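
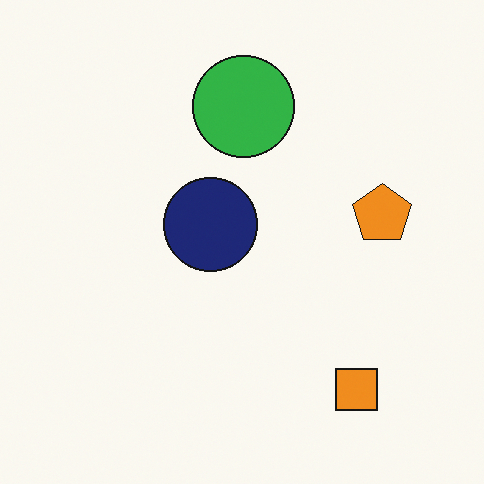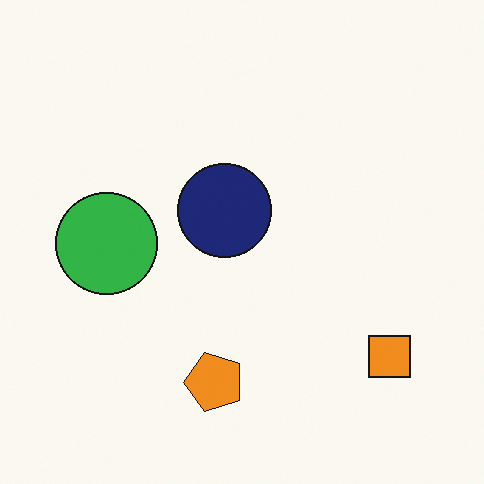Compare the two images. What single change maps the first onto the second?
The image was transposed (reflected across the top-left ↔ bottom-right diagonal).

Shapes have swapped their row and column positions — what was in the top-right is now in the bottom-left — a diagonal reflection.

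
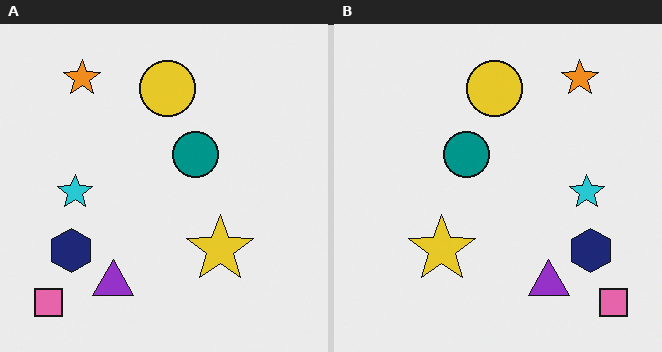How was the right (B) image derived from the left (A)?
Flipped horizontally (left ↔ right).

The pink square is in the bottom-left of the left (A) image and the bottom-right of the right (B) — shapes on opposite sides of the vertical midline have swapped in a mirror flip.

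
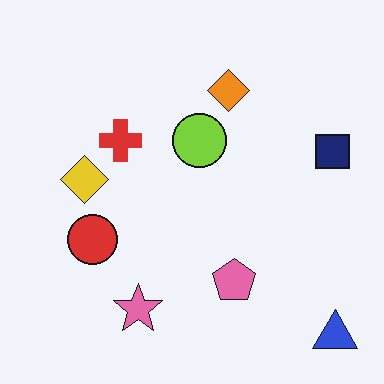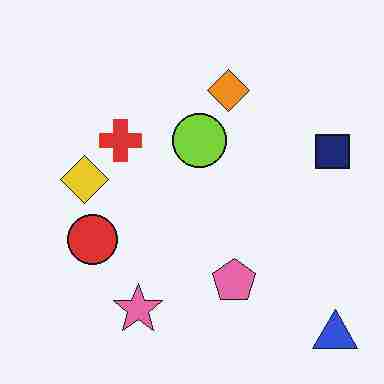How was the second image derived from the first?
This is the original image heavily JPEG-compressed with obvious blocking artifacts.

Blocky 8×8 compression artifacts appear around shape edges and the flat background shows ringing — characteristic JPEG degradation.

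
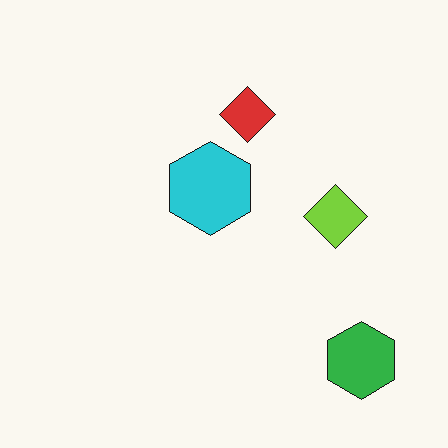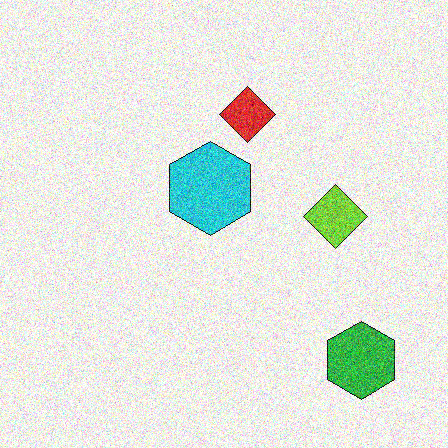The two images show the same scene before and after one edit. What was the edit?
This is the original image degraded with heavy additive noise.

Random speckle covers the whole image, including the flat background.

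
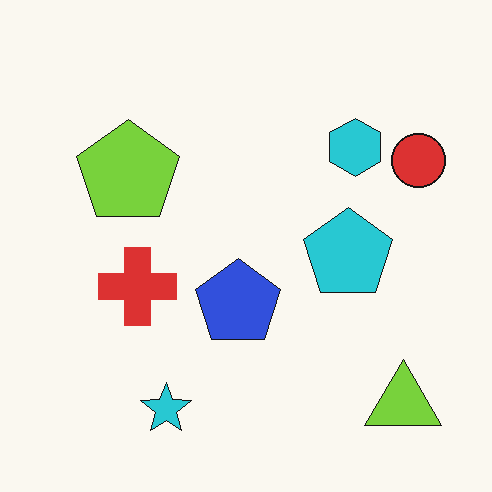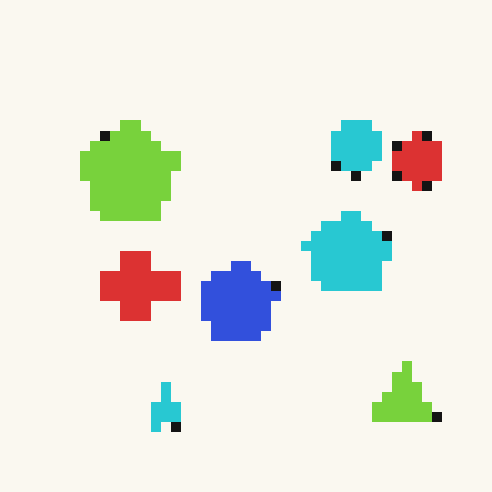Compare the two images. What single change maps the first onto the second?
The second image is the first heavily pixelated into large blocks.

Shapes are reduced to large square blocks; fine edges and outlines are lost — a downscale-then-upscale (mosaic) effect.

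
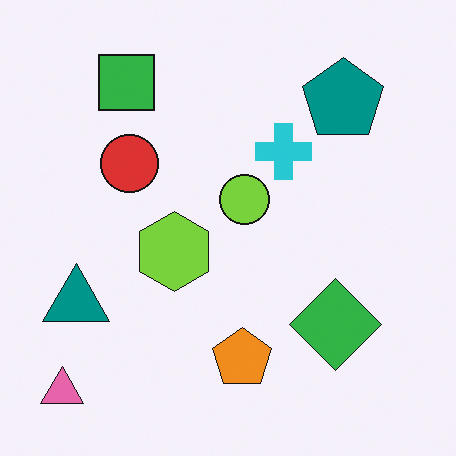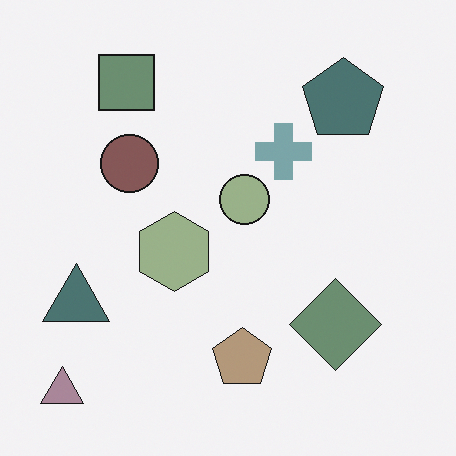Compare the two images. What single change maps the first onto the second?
Made much more muted (saturation change).

All colors are more muted and greyish — a global saturation change.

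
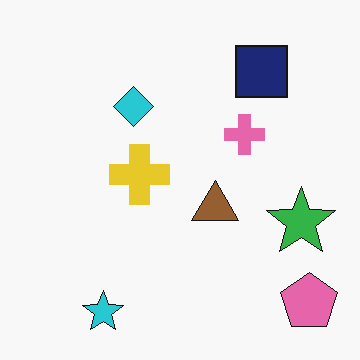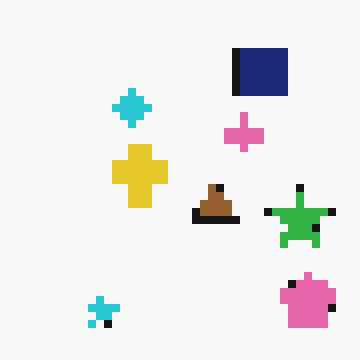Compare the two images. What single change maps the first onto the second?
The transformation is: pixelated into visible square blocks.

Shapes are reduced to large square blocks; fine edges and outlines are lost — a downscale-then-upscale (mosaic) effect.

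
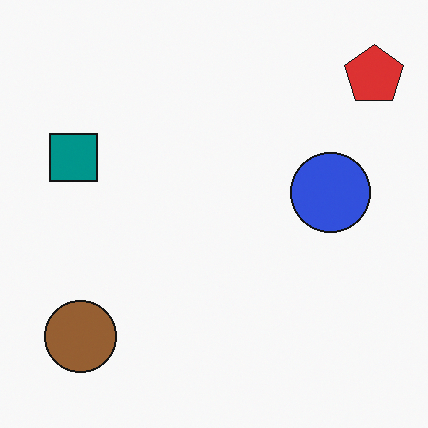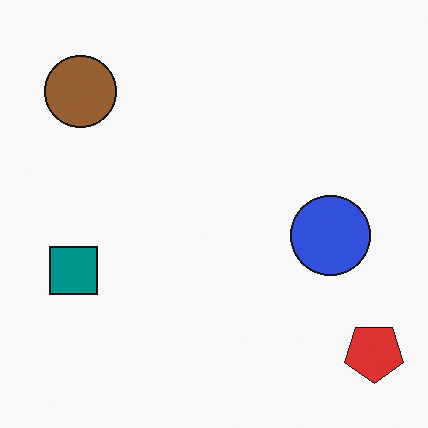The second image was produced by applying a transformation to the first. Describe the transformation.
It was flipped vertically (top ↔ bottom).

The red pentagon is in the top-right of the first image and the bottom-right of the second — shapes on opposite sides of the horizontal midline have swapped in a mirror flip.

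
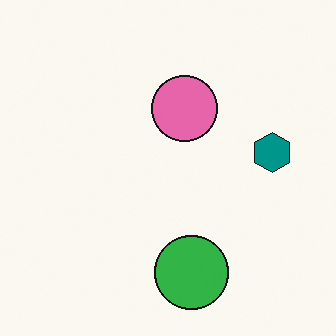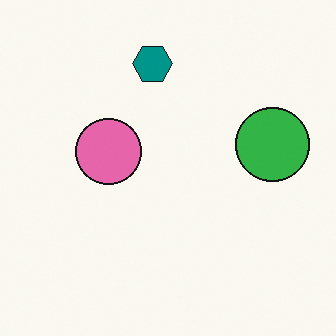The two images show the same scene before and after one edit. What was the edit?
It was rotated 90° counter-clockwise.

The green circle sits in the bottom of the first image and the right of the second — consistent with a whole-image 90° counter-clockwise rotation.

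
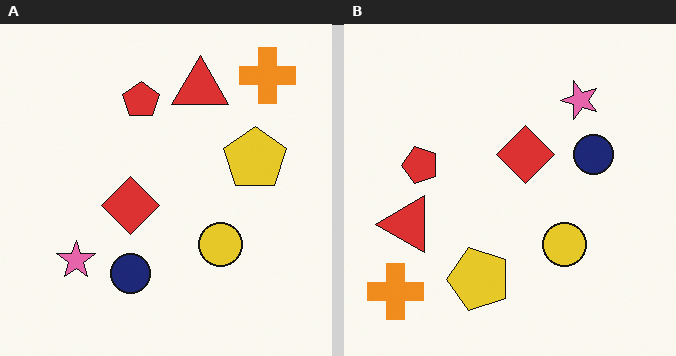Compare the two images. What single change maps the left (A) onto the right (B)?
It was transposed (reflected across the top-left ↔ bottom-right diagonal).

Shapes have swapped their row and column positions — what was in the top-right is now in the bottom-left — a diagonal reflection.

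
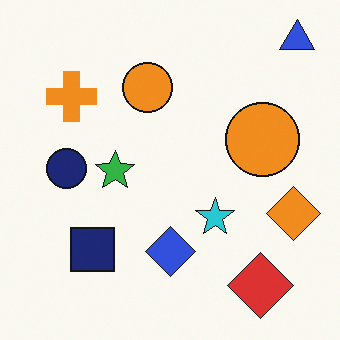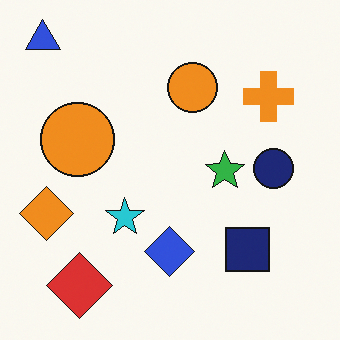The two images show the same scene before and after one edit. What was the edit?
The second image is the first flipped horizontally (left ↔ right).

The blue triangle is in the top-right of the first image and the top-left of the second — shapes on opposite sides of the vertical midline have swapped in a mirror flip.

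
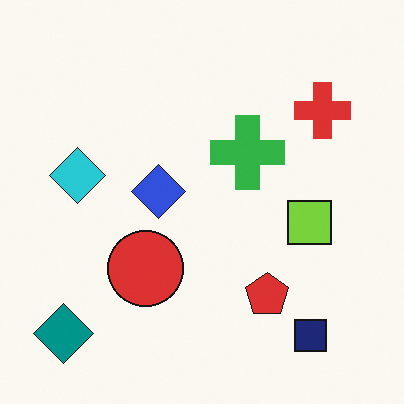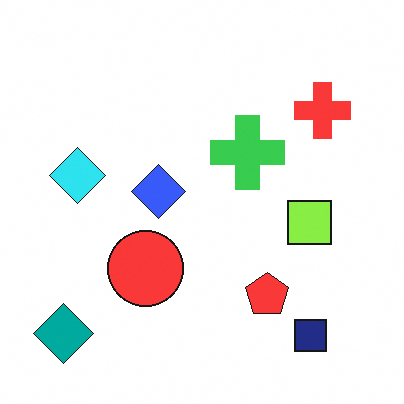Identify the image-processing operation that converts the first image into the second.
It was slightly brightened.

Every pixel — background and shapes alike — is uniformly brightened.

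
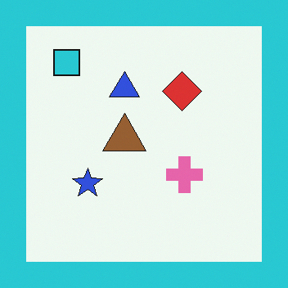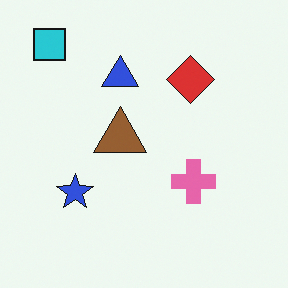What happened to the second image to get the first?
The first image is the second framed with a cyan border.

A solid cyan frame runs around the edge of the first image, with the content slightly shrunk inside it.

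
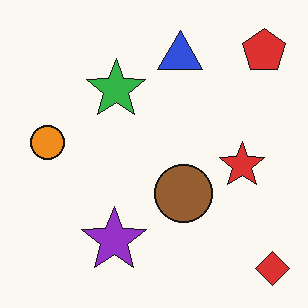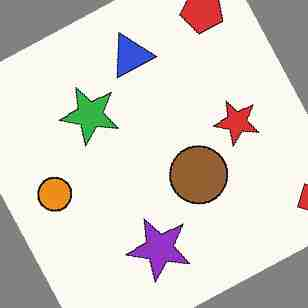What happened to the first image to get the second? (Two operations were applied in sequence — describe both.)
Rotated counter-clockwise by a clearly visible amount, then heavily JPEG-compressed with obvious blocking artifacts.

Every shape is tilted by the same angle and the image corners show triangular fill wedges — a whole-image rotation by a non-right angle. Blocky 8×8 compression artifacts appear around shape edges and the flat background shows ringing — characteristic JPEG degradation.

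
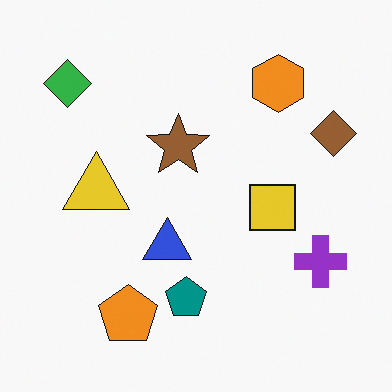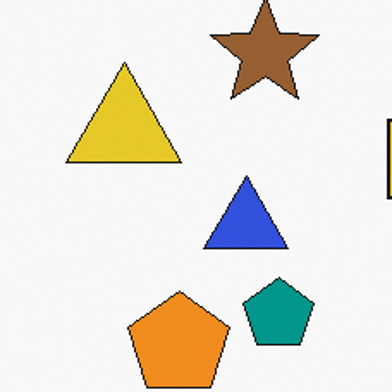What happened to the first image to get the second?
It was cropped tightly and scaled back up.

The visible shapes are larger and the field of view is narrower; shapes near the original edges may be partly or wholly outside the frame — a crop-and-rescale.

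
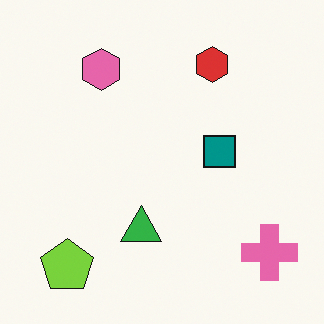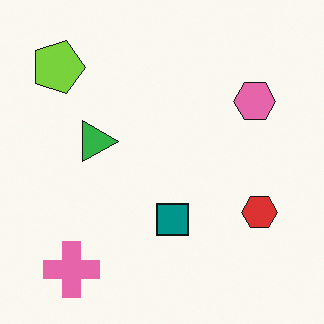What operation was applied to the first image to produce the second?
The transformation is: rotated 90° clockwise.

The lime pentagon sits in the bottom-left of the first image and the top-left of the second — consistent with a whole-image 90° clockwise rotation.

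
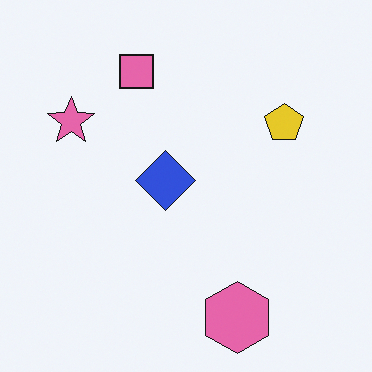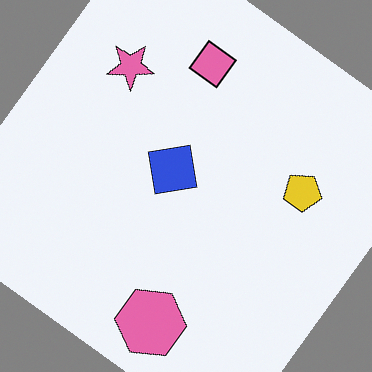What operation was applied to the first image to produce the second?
It was rotated clockwise by a large amount — several tens of degrees.

Every shape is tilted by the same angle and the image corners show triangular fill wedges — a whole-image rotation by a non-right angle.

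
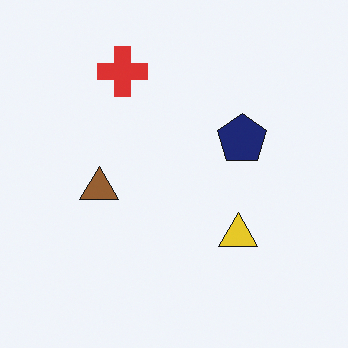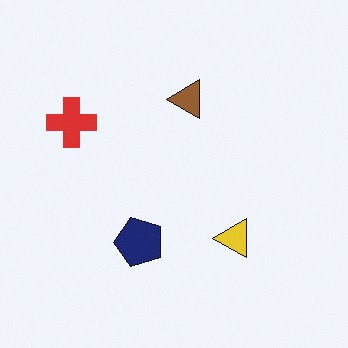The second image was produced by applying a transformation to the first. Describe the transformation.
The second image is the first transposed (reflected across the top-left ↔ bottom-right diagonal).

Shapes have swapped their row and column positions — what was in the top-right is now in the bottom-left — a diagonal reflection.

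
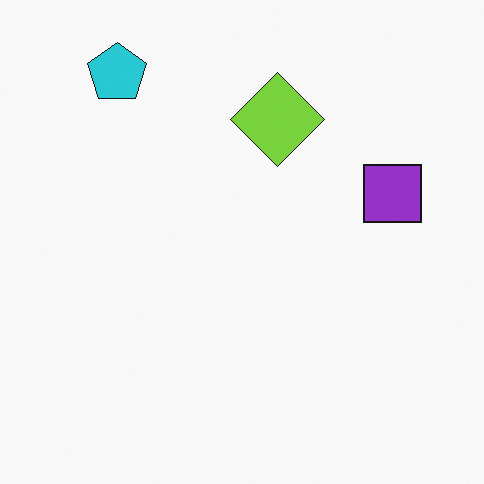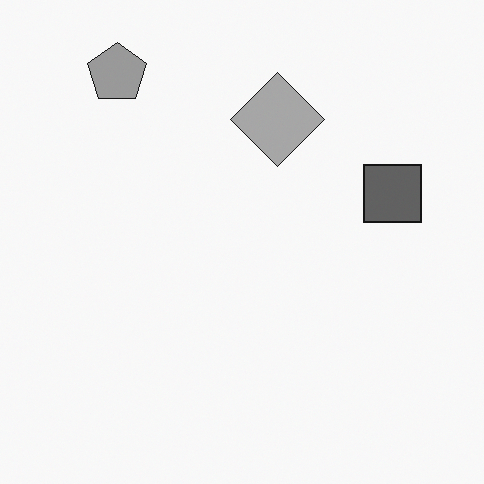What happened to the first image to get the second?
The image was converted to grayscale.

All color is removed — every shape is now a shade of grey.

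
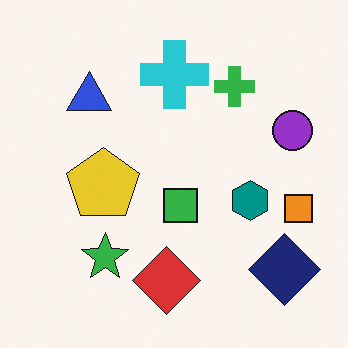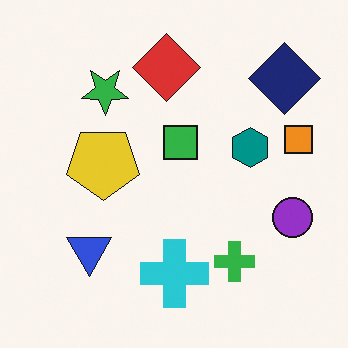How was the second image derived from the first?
The image was flipped vertically (top ↔ bottom).

The red diamond is in the bottom of the first image and the top of the second — shapes on opposite sides of the horizontal midline have swapped in a mirror flip.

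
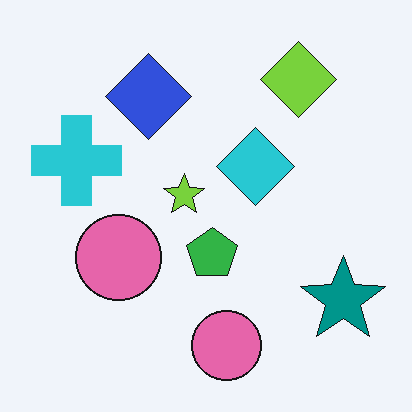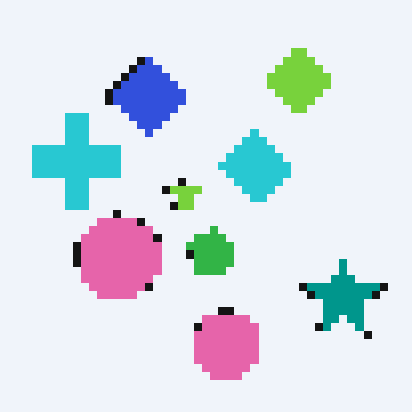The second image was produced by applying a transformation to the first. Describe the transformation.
This is the original image pixelated into visible square blocks.

Shapes are reduced to large square blocks; fine edges and outlines are lost — a downscale-then-upscale (mosaic) effect.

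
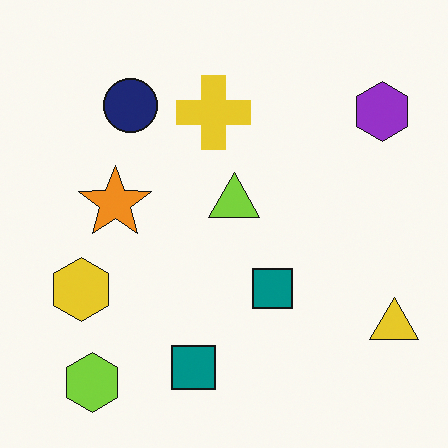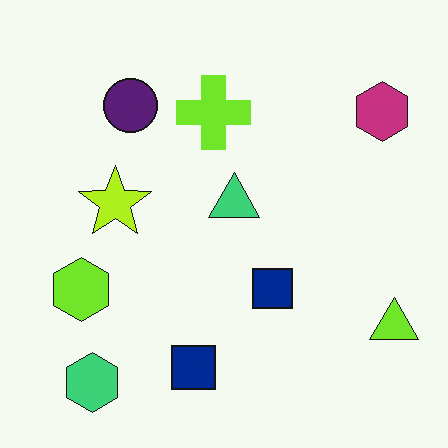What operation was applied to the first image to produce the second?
The transformation is: hue-shifted slightly.

Every shape's color has rotated by the same amount around the hue wheel — a uniform hue shift.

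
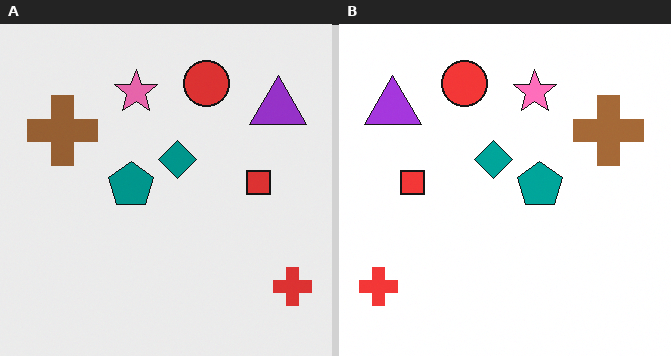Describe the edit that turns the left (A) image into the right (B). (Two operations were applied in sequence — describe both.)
The transformation is: slightly brightened, then flipped horizontally (left ↔ right).

Every pixel — background and shapes alike — is uniformly brightened. The red cross is in the bottom-right of the left (A) image and the bottom-left of the right (B) — shapes on opposite sides of the vertical midline have swapped in a mirror flip.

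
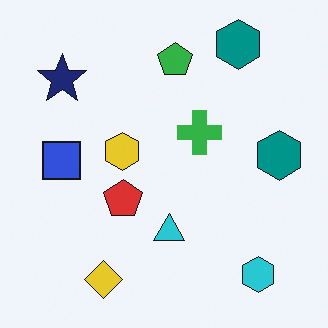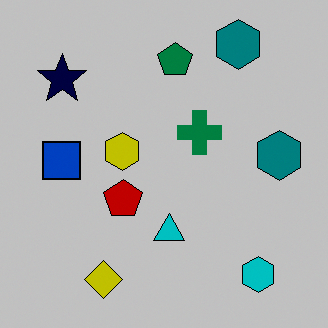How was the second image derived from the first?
The image was aggressively posterized.

Each flat color has snapped to a coarser quantized level — most visibly, the near-white background has dropped to a flat grey.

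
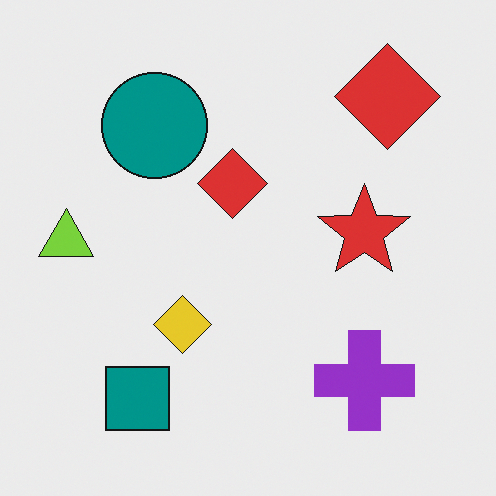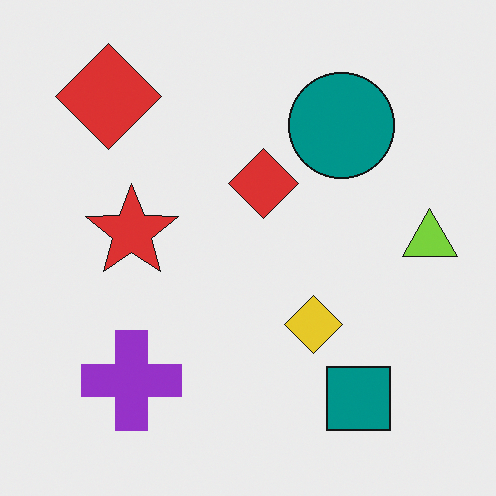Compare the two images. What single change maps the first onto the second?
The transformation is: flipped horizontally (left ↔ right).

The lime triangle is in the left of the first image and the right of the second — shapes on opposite sides of the vertical midline have swapped in a mirror flip.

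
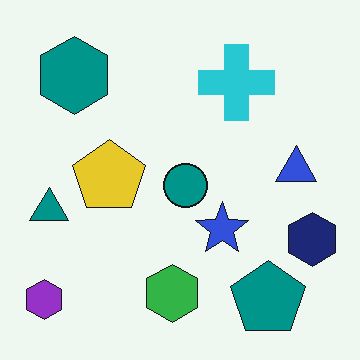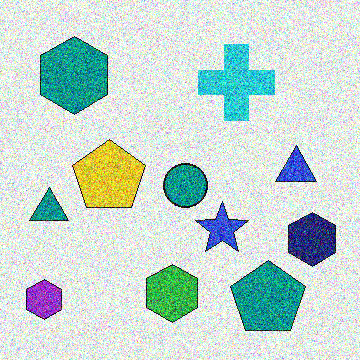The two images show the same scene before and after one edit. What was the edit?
It was degraded with heavy additive noise.

Random speckle covers the whole image, including the flat background.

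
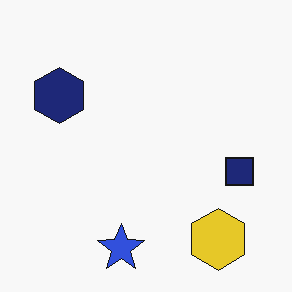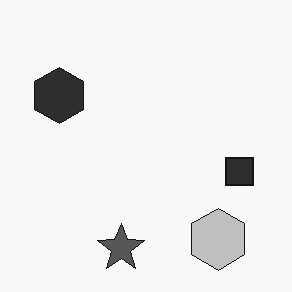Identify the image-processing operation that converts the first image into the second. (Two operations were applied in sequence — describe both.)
It was converted to grayscale, then JPEG-compressed with visible artifacts.

All color is removed — every shape is now a shade of grey. Blocky 8×8 compression artifacts appear around shape edges and the flat background shows ringing — characteristic JPEG degradation.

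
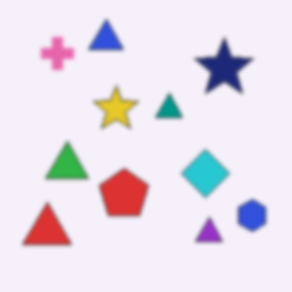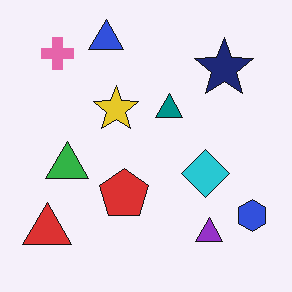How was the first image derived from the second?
The first image is the second slightly softened.

Shape edges and outlines are uniformly softened across the whole image.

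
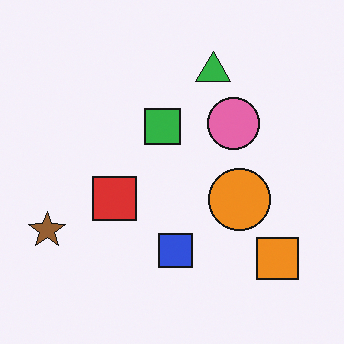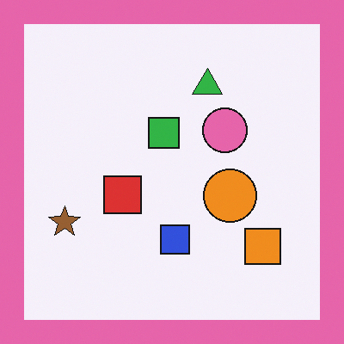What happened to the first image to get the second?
The image was framed with a pink border.

A solid pink frame runs around the edge of the second image, with the content slightly shrunk inside it.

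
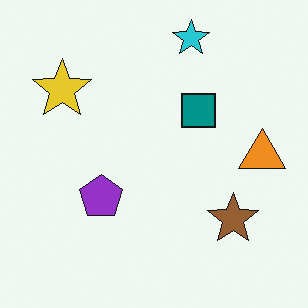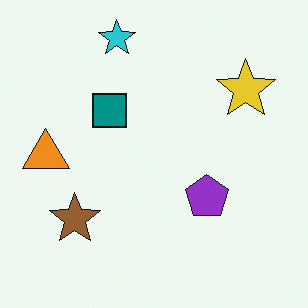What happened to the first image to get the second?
It was flipped horizontally (left ↔ right).

The orange triangle is in the right of the first image and the left of the second — shapes on opposite sides of the vertical midline have swapped in a mirror flip.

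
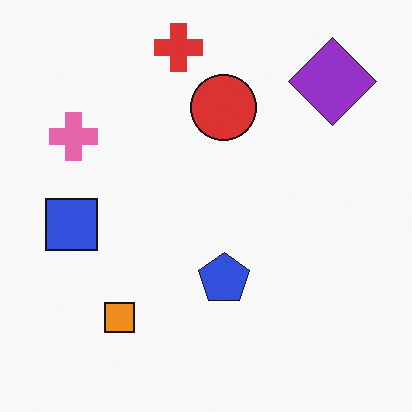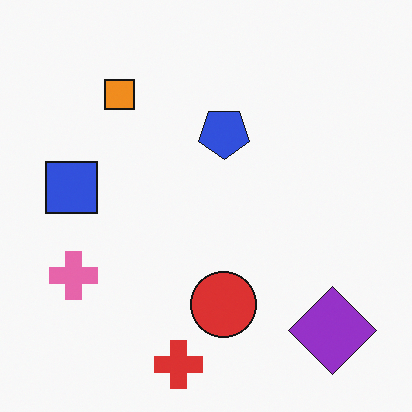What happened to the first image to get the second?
Flipped vertically (top ↔ bottom).

The red cross is in the top of the first image and the bottom of the second — shapes on opposite sides of the horizontal midline have swapped in a mirror flip.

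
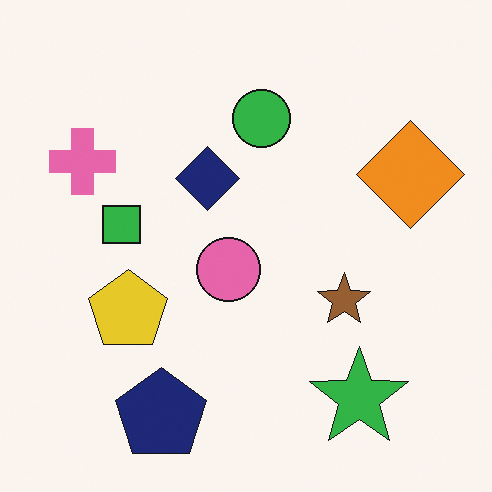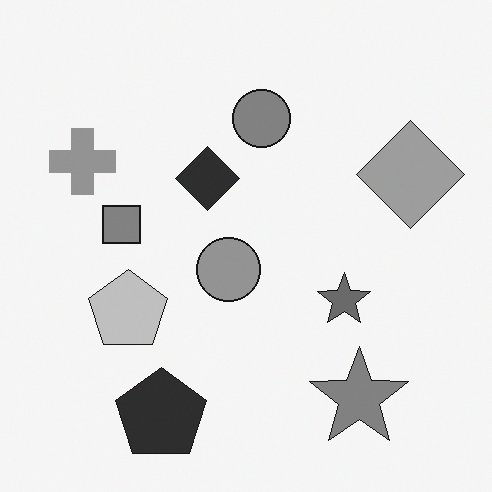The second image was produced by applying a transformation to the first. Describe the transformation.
The image was converted to grayscale.

All color is removed — every shape is now a shade of grey.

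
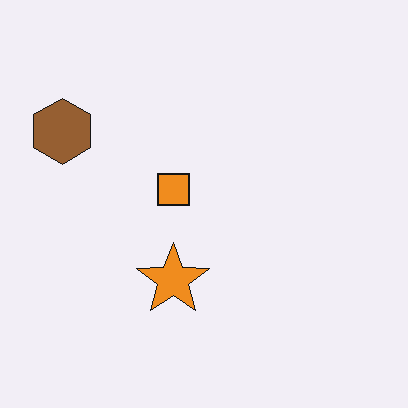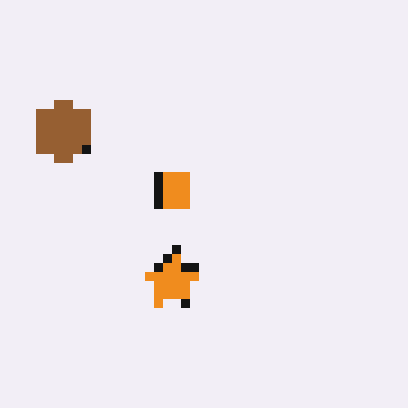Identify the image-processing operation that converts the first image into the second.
It was coarsely pixelated.

Shapes are reduced to large square blocks; fine edges and outlines are lost — a downscale-then-upscale (mosaic) effect.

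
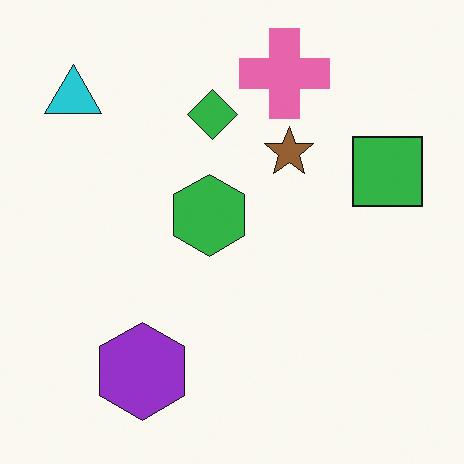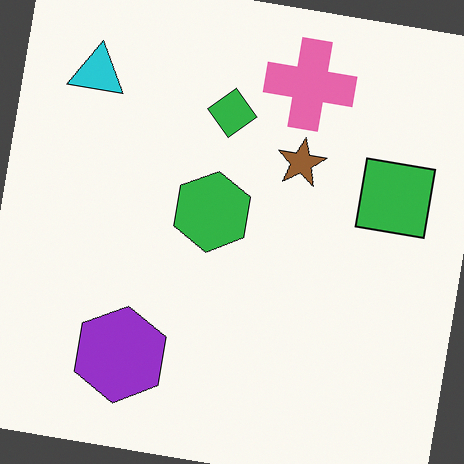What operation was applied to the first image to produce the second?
The second image is the first rotated clockwise by a slight angle.

Every shape is tilted by the same angle and the image corners show triangular fill wedges — a whole-image rotation by a non-right angle.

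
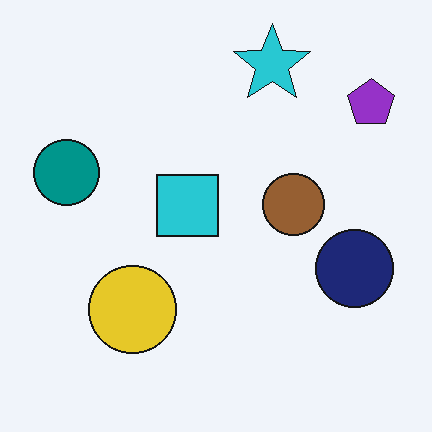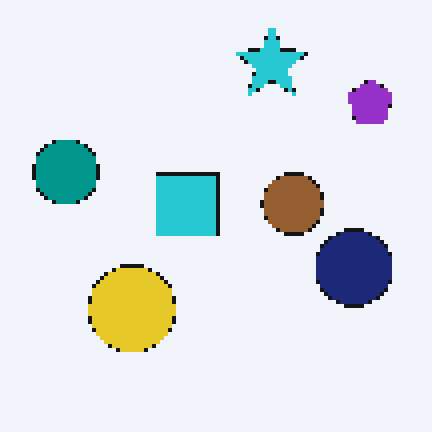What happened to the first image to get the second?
The second image is the first lightly pixelated (a mild mosaic effect).

Shapes are reduced to large square blocks; fine edges and outlines are lost — a downscale-then-upscale (mosaic) effect.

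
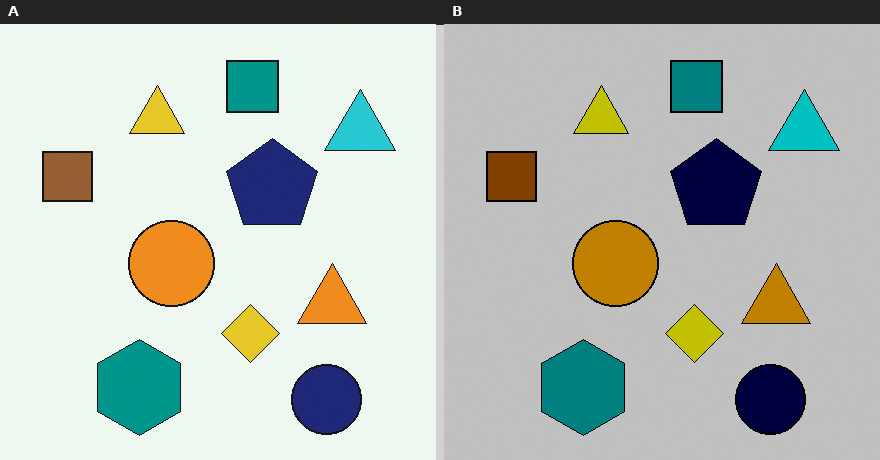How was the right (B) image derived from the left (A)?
The right (B) image is the left (A) heavily posterized to just a handful of flat colors.

Each flat color has snapped to a coarser quantized level — most visibly, the near-white background has dropped to a flat grey.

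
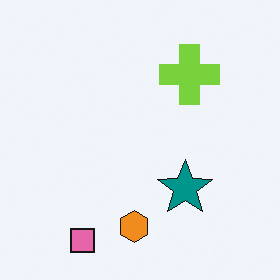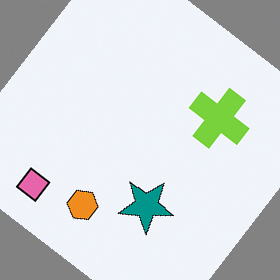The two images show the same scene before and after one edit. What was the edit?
The image was rotated clockwise by a large amount — several tens of degrees.

Every shape is tilted by the same angle and the image corners show triangular fill wedges — a whole-image rotation by a non-right angle.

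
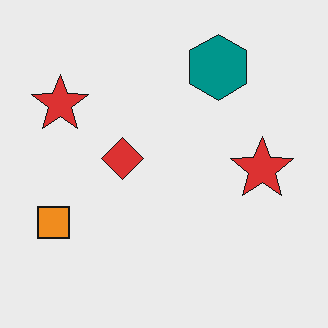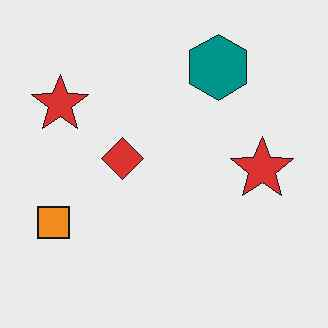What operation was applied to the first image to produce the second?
The image was given moderate JPEG compression.

Blocky 8×8 compression artifacts appear around shape edges and the flat background shows ringing — characteristic JPEG degradation.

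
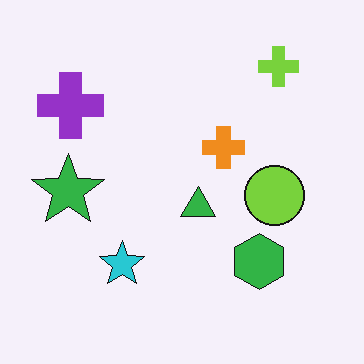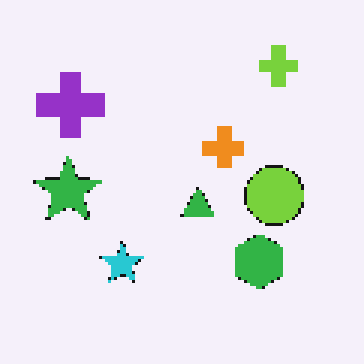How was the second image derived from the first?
This is the original image lightly pixelated (a mild mosaic effect).

Shapes are reduced to large square blocks; fine edges and outlines are lost — a downscale-then-upscale (mosaic) effect.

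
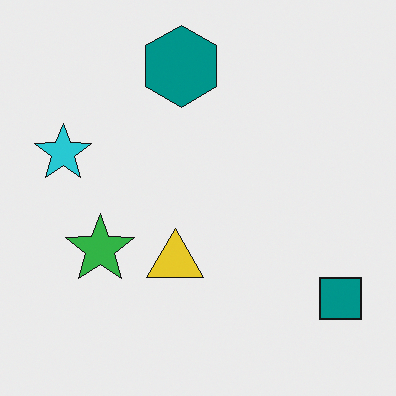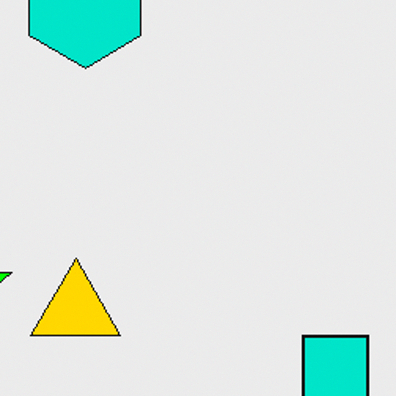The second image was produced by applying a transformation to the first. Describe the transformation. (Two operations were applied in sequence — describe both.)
The second image is the first made much more vivid (saturation change), then cropped to a modestly smaller region and rescaled.

All colors are more vivid — a global saturation change. The visible shapes are larger and the field of view is narrower; shapes near the original edges may be partly or wholly outside the frame — a crop-and-rescale.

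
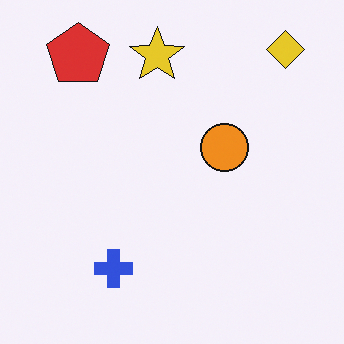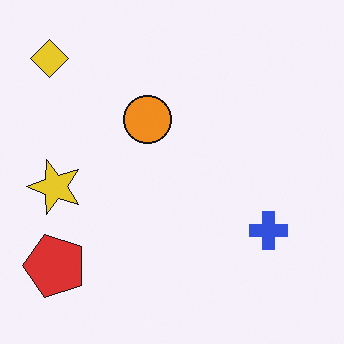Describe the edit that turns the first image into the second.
Rotated 90° counter-clockwise.

The yellow diamond sits in the top-right of the first image and the top-left of the second — consistent with a whole-image 90° counter-clockwise rotation.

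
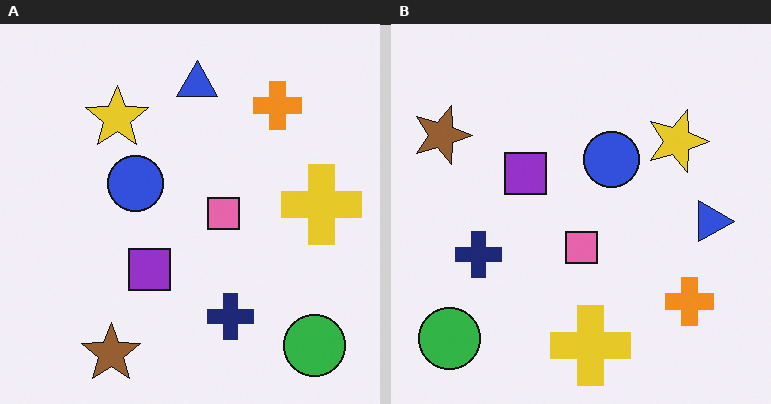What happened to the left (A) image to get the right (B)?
It was rotated 90° clockwise.

The green circle sits in the bottom-right of the left (A) image and the bottom-left of the right (B) — consistent with a whole-image 90° clockwise rotation.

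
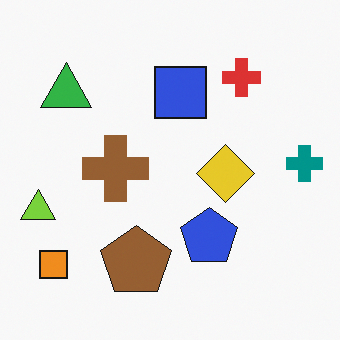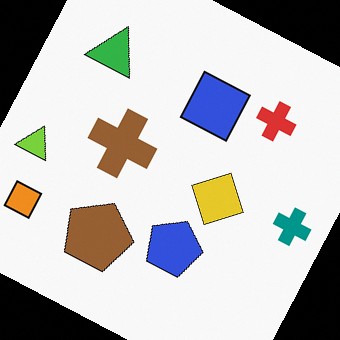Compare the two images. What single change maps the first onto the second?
It was rotated clockwise by a clearly visible amount.

Every shape is tilted by the same angle and the image corners show triangular fill wedges — a whole-image rotation by a non-right angle.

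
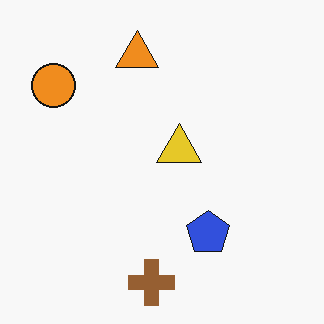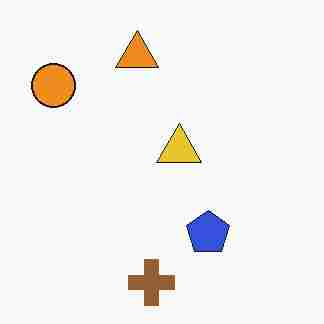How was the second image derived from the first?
This is the original image heavily JPEG-compressed with obvious blocking artifacts.

Blocky 8×8 compression artifacts appear around shape edges and the flat background shows ringing — characteristic JPEG degradation.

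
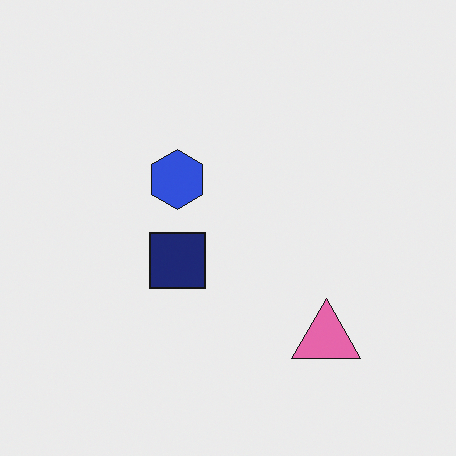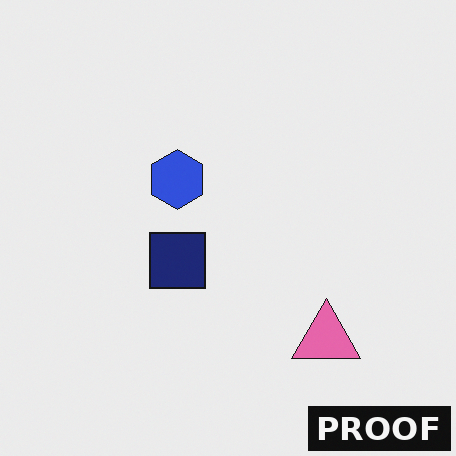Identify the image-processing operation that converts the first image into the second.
The image was watermarked with the text "PROOF" in the lower-right corner.

A dark label reading "PROOF" appears in the lower-right corner.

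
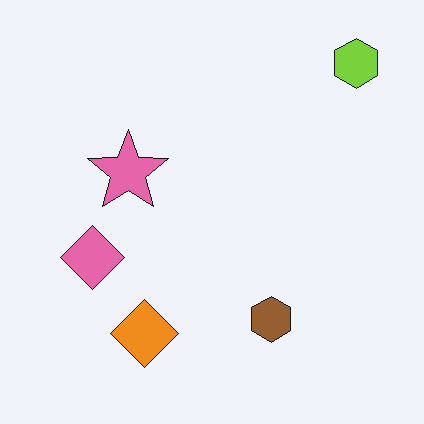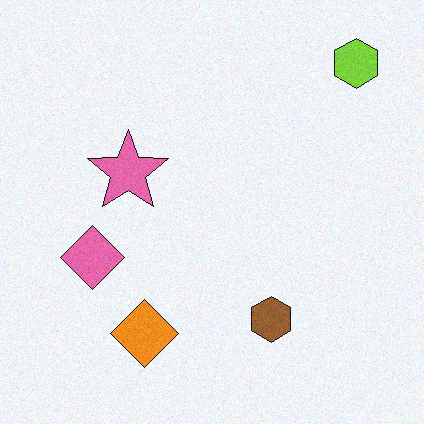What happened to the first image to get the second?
Degraded with a light layer of grain.

Random speckle covers the whole image, including the flat background.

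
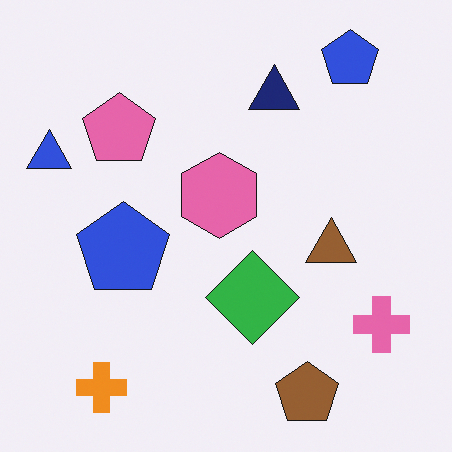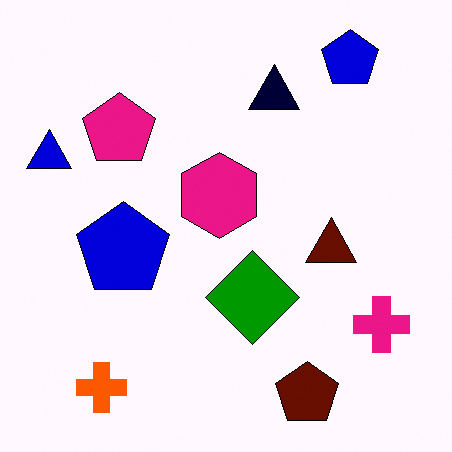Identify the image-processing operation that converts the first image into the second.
Given much higher contrast.

Tones are pushed away from mid-grey across the whole image — a global contrast change.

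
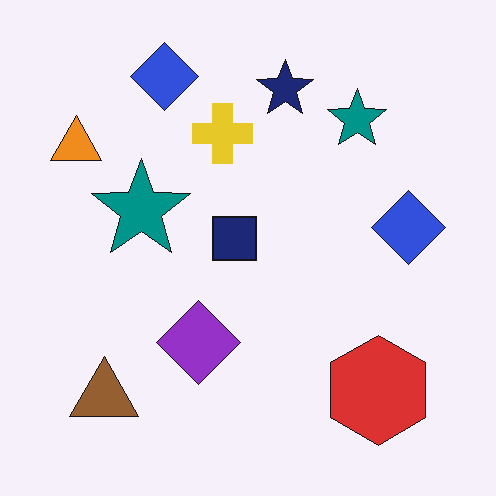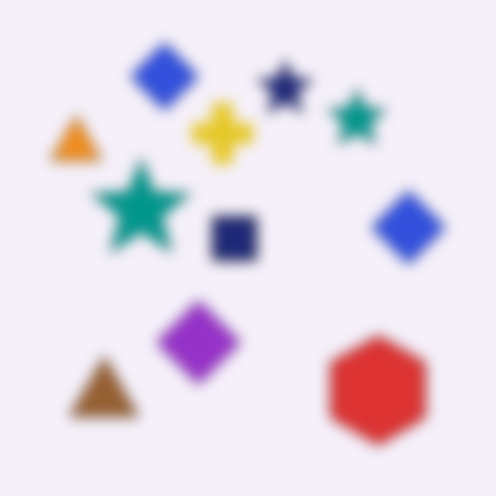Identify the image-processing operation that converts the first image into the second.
It was heavily blurred.

Shape edges and outlines are uniformly softened across the whole image.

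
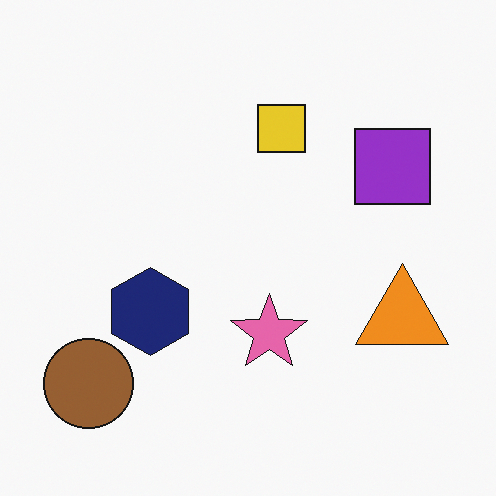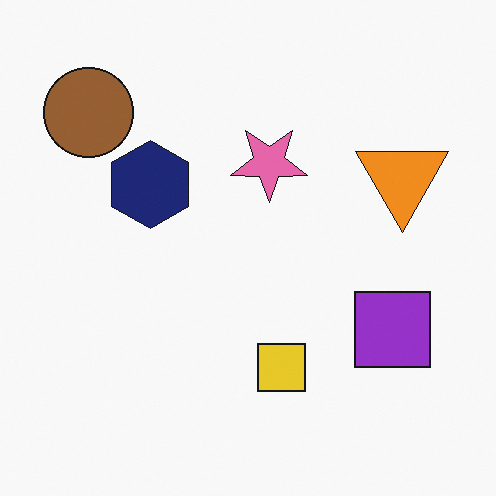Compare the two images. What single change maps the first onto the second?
The second image is the first flipped vertically (top ↔ bottom).

The brown circle is in the bottom-left of the first image and the top-left of the second — shapes on opposite sides of the horizontal midline have swapped in a mirror flip.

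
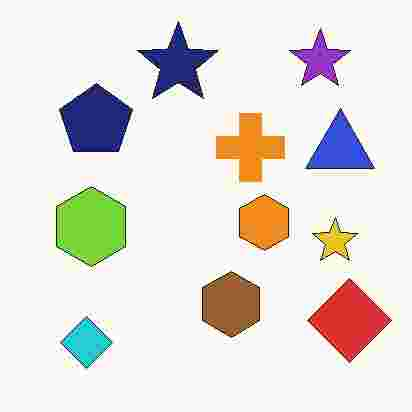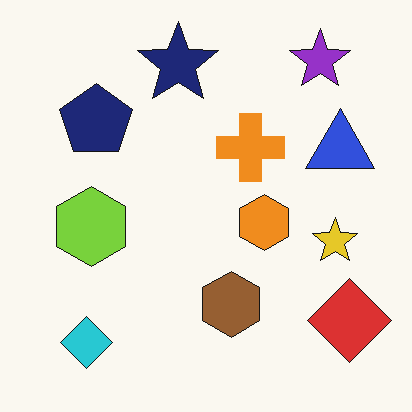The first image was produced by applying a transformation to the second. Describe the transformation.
The image was degraded with heavy JPEG compression.

Blocky 8×8 compression artifacts appear around shape edges and the flat background shows ringing — characteristic JPEG degradation.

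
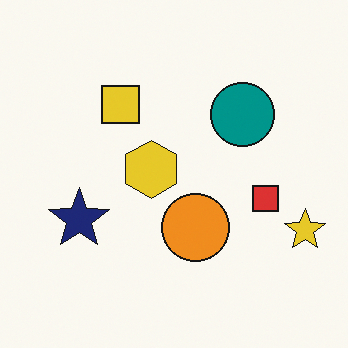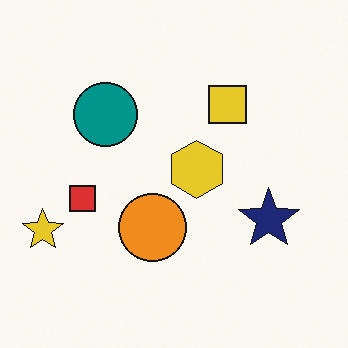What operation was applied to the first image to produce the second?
The second image is the first flipped horizontally (left ↔ right).

The yellow star is in the right of the first image and the left of the second — shapes on opposite sides of the vertical midline have swapped in a mirror flip.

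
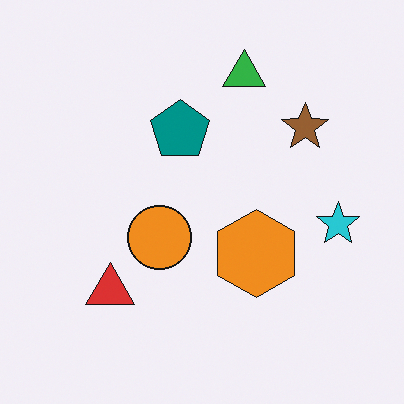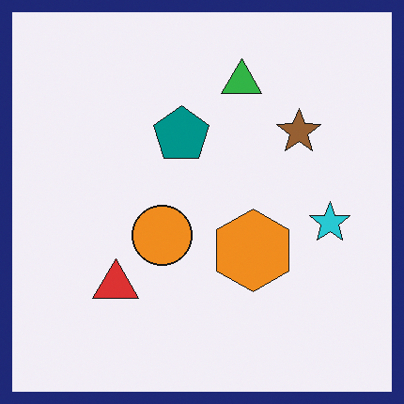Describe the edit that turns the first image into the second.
The second image is the first framed with a navy border.

A solid navy frame runs around the edge of the second image, with the content slightly shrunk inside it.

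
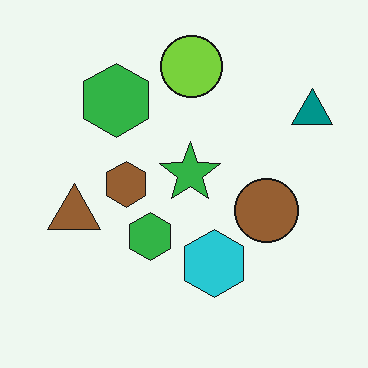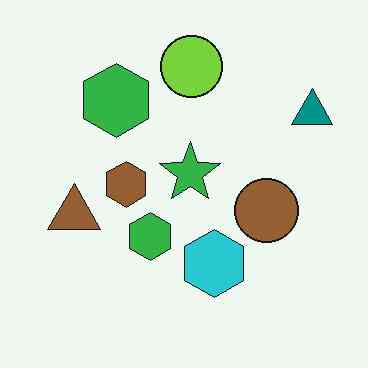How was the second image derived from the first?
It was given moderate JPEG compression.

Blocky 8×8 compression artifacts appear around shape edges and the flat background shows ringing — characteristic JPEG degradation.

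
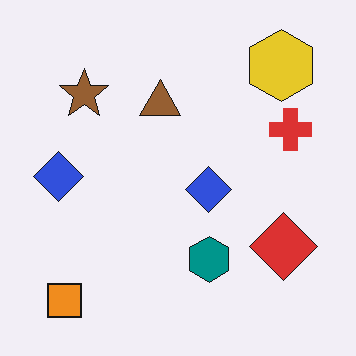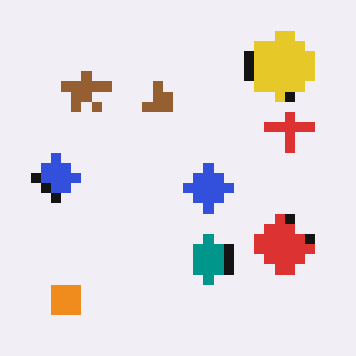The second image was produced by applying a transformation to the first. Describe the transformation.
The image was coarsely pixelated.

Shapes are reduced to large square blocks; fine edges and outlines are lost — a downscale-then-upscale (mosaic) effect.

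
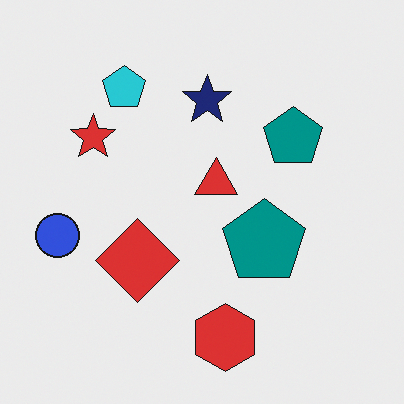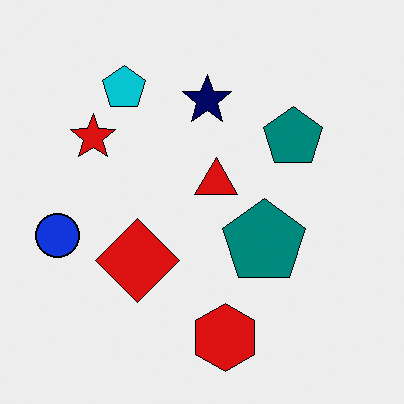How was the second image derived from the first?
The image was given slightly increased contrast.

Tones are pushed away from mid-grey across the whole image — a global contrast change.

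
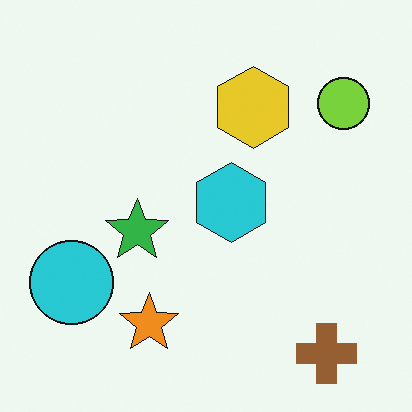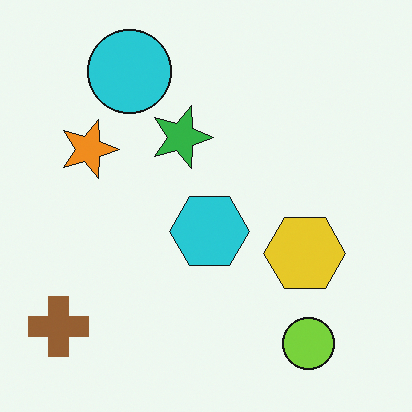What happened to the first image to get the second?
The transformation is: rotated 90° clockwise.

The brown cross sits in the bottom-right of the first image and the bottom-left of the second — consistent with a whole-image 90° clockwise rotation.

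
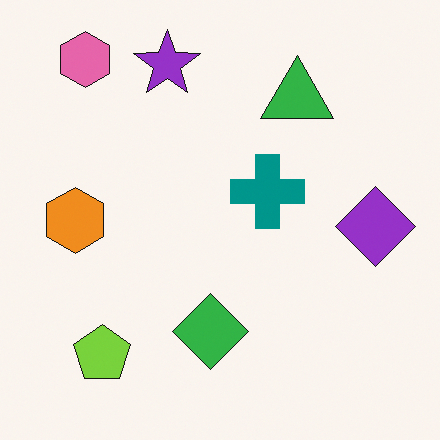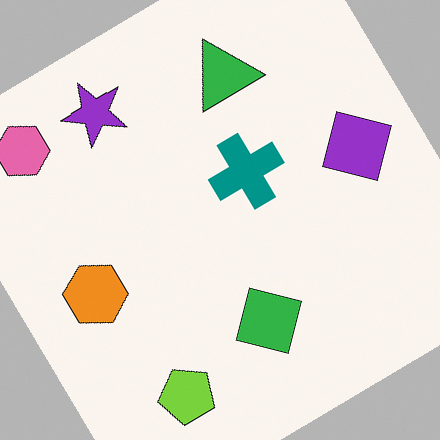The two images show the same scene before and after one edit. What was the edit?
This is the original image rotated counter-clockwise by a large amount — several tens of degrees.

Every shape is tilted by the same angle and the image corners show triangular fill wedges — a whole-image rotation by a non-right angle.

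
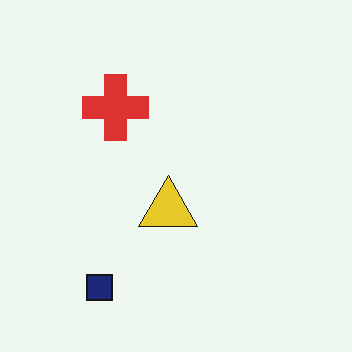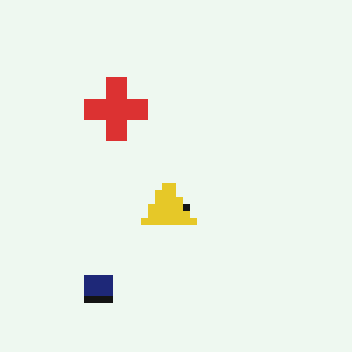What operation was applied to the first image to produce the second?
The second image is the first moderately pixelated.

Shapes are reduced to large square blocks; fine edges and outlines are lost — a downscale-then-upscale (mosaic) effect.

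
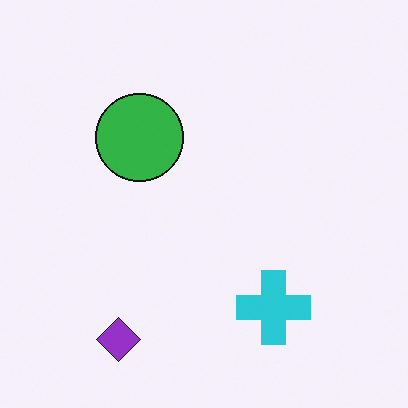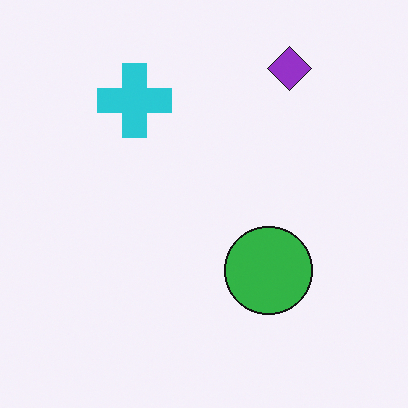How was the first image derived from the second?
The first image is the second rotated 180°.

The purple diamond sits in the top-right of the second image and the bottom-left of the first — consistent with a whole-image 180° rotation.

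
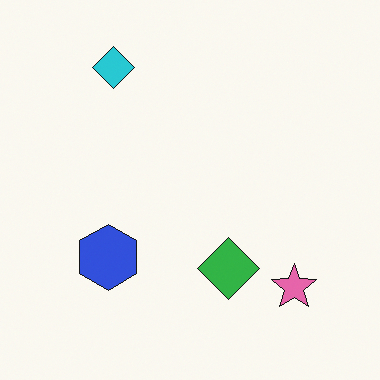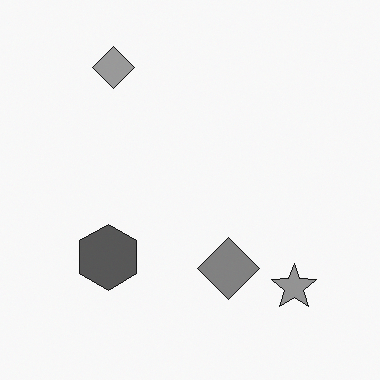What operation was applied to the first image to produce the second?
This is the original image converted to grayscale.

All color is removed — every shape is now a shade of grey.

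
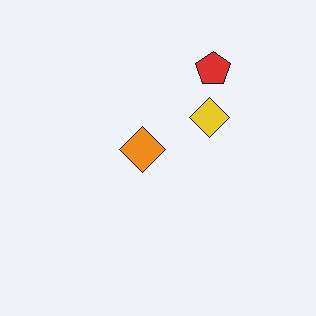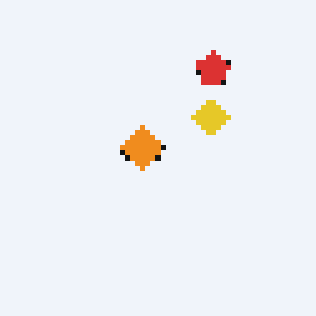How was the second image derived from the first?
Lightly pixelated (a mild mosaic effect).

Shapes are reduced to large square blocks; fine edges and outlines are lost — a downscale-then-upscale (mosaic) effect.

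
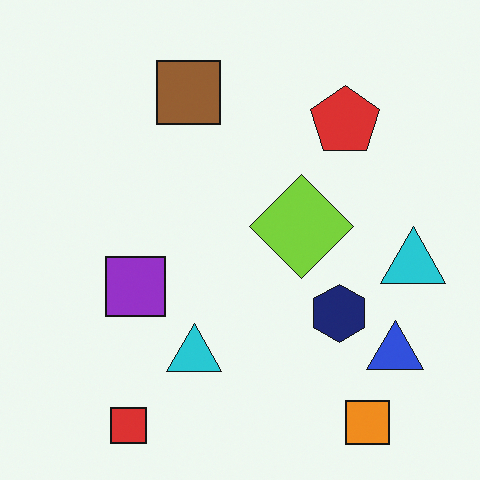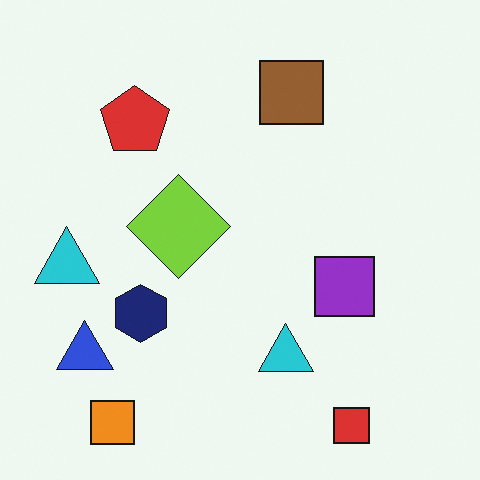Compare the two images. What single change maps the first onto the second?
It was flipped horizontally (left ↔ right).

The blue triangle is in the bottom-right of the first image and the bottom-left of the second — shapes on opposite sides of the vertical midline have swapped in a mirror flip.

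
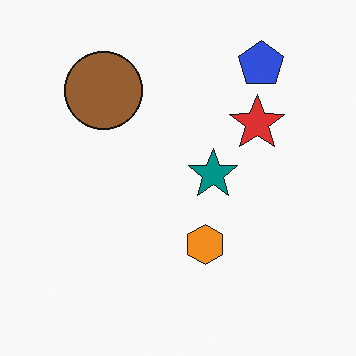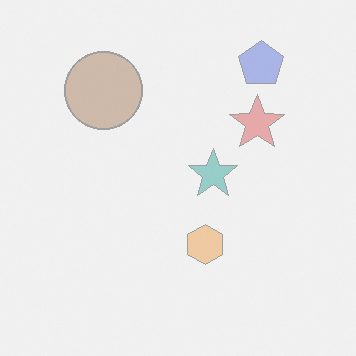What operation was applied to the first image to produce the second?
It was given much lower contrast.

Tones are pushed toward mid-grey across the whole image — a global contrast change.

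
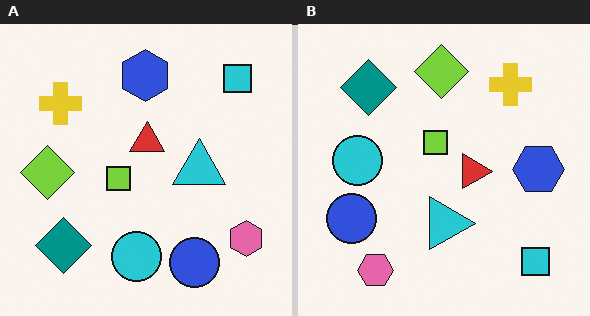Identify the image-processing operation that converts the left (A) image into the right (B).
It was rotated 90° clockwise.

The cyan square sits in the top-right of the left (A) image and the bottom-right of the right (B) — consistent with a whole-image 90° clockwise rotation.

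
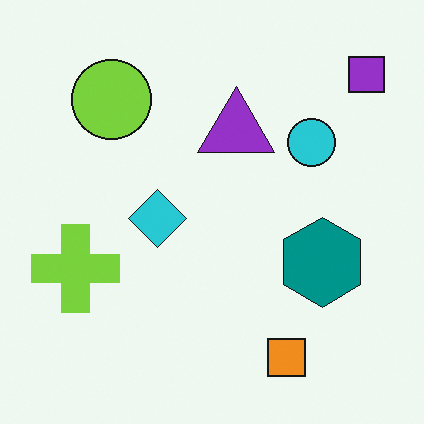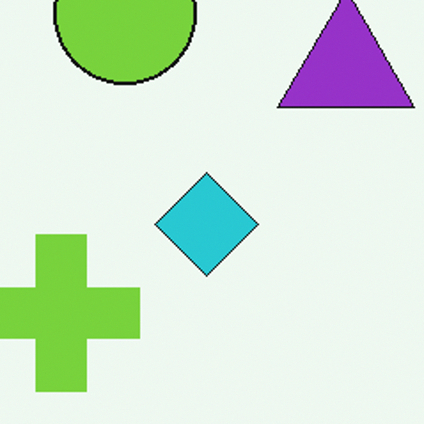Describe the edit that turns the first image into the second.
The image was cropped to a noticeably smaller region and rescaled.

The visible shapes are larger and the field of view is narrower; shapes near the original edges may be partly or wholly outside the frame — a crop-and-rescale.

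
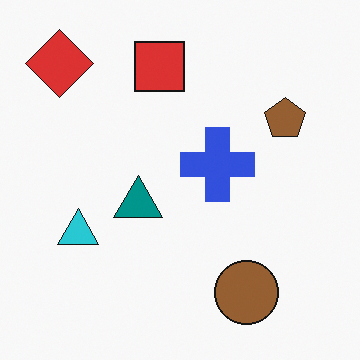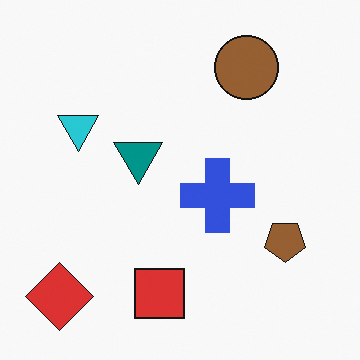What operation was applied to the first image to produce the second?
It was flipped vertically (top ↔ bottom).

The red diamond is in the top-left of the first image and the bottom-left of the second — shapes on opposite sides of the horizontal midline have swapped in a mirror flip.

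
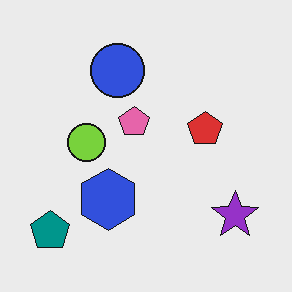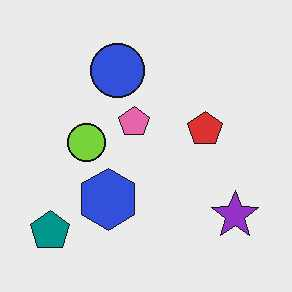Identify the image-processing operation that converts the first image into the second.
The image was JPEG-compressed with visible artifacts.

Blocky 8×8 compression artifacts appear around shape edges and the flat background shows ringing — characteristic JPEG degradation.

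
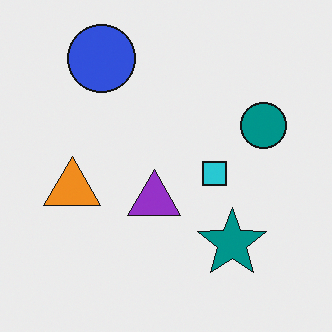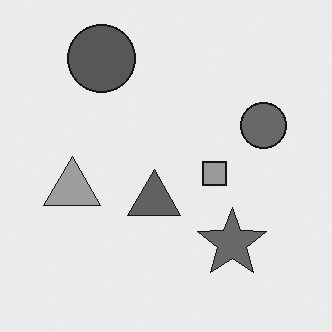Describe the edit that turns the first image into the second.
The image was converted to grayscale.

All color is removed — every shape is now a shade of grey.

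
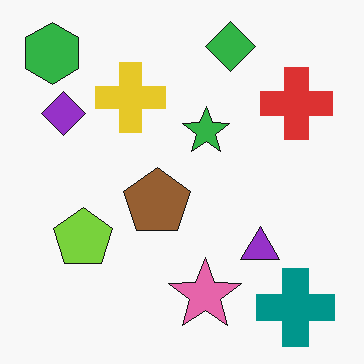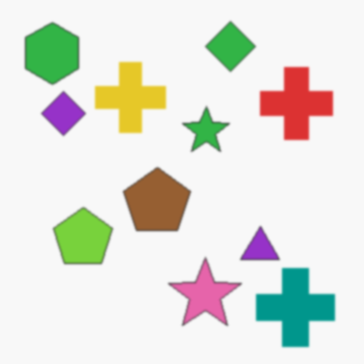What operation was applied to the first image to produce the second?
The transformation is: given a subtle gaussian blur.

Shape edges and outlines are uniformly softened across the whole image.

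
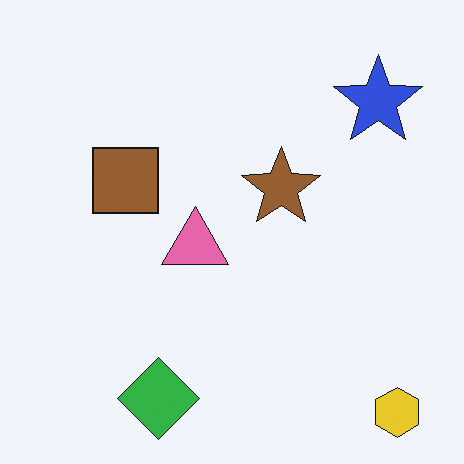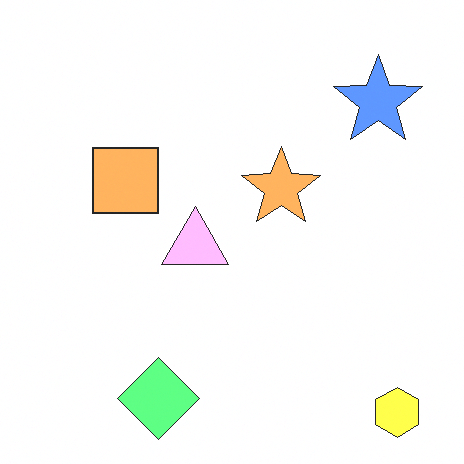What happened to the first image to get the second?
Substantially brightened.

Every pixel — background and shapes alike — is uniformly brightened.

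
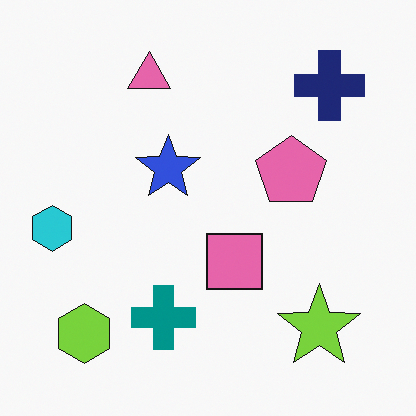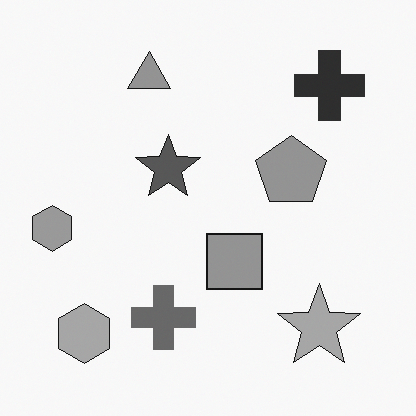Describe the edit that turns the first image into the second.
Converted to grayscale.

All color is removed — every shape is now a shade of grey.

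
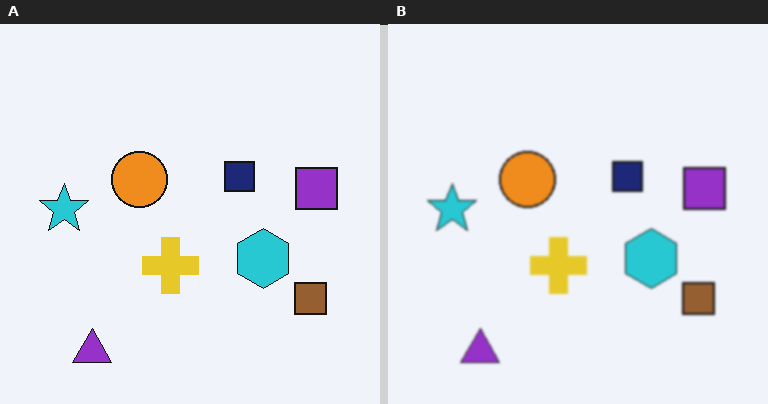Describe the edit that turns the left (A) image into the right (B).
The image was lightly blurred.

Shape edges and outlines are uniformly softened across the whole image.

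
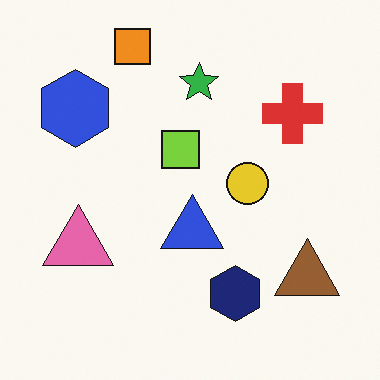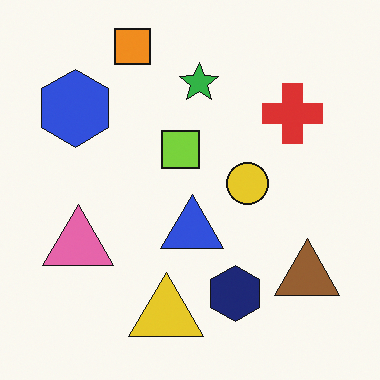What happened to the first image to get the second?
Overlaid with an additional yellow triangle.

A yellow triangle appears in the second image that is absent from the first.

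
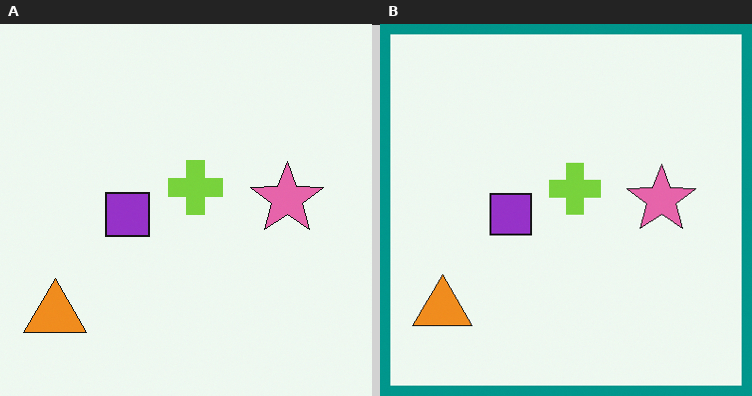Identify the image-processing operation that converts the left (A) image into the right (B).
The right (B) image is the left (A) framed with a teal border.

A solid teal frame runs around the edge of the right (B) image, with the content slightly shrunk inside it.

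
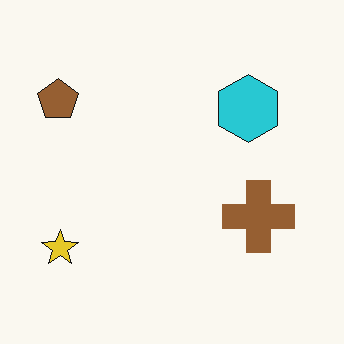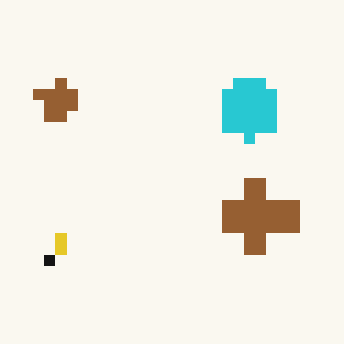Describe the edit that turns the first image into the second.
The image was coarsely pixelated.

Shapes are reduced to large square blocks; fine edges and outlines are lost — a downscale-then-upscale (mosaic) effect.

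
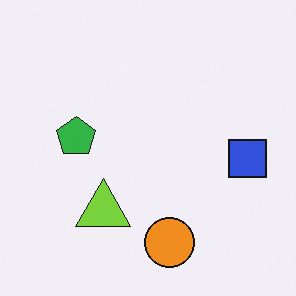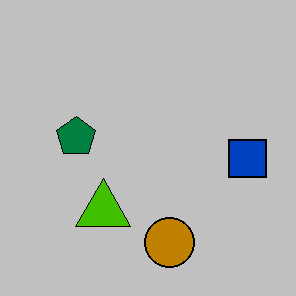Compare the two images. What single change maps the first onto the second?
It was aggressively posterized.

Each flat color has snapped to a coarser quantized level — most visibly, the near-white background has dropped to a flat grey.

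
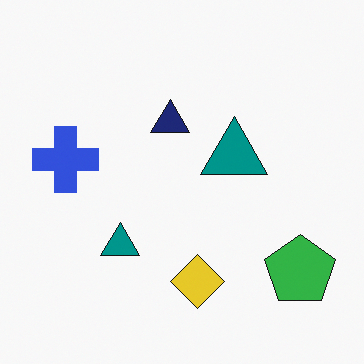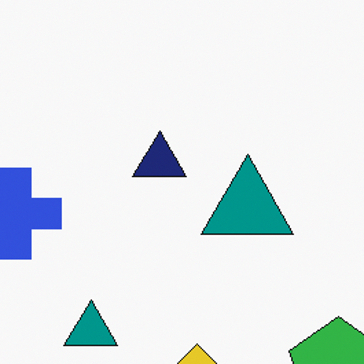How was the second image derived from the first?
This is the original image cropped to a modestly smaller region and rescaled.

The visible shapes are larger and the field of view is narrower; shapes near the original edges may be partly or wholly outside the frame — a crop-and-rescale.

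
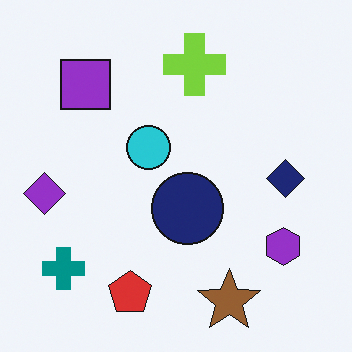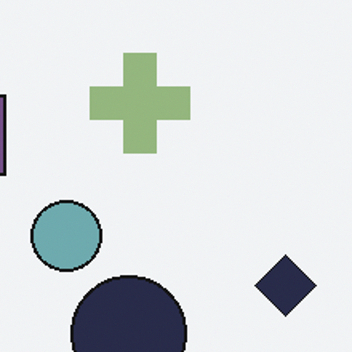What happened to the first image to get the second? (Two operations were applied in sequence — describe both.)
This is the original image heavily desaturated, then cropped slightly and scaled back up.

All colors are more muted and greyish — a global saturation change. The visible shapes are larger and the field of view is narrower; shapes near the original edges may be partly or wholly outside the frame — a crop-and-rescale.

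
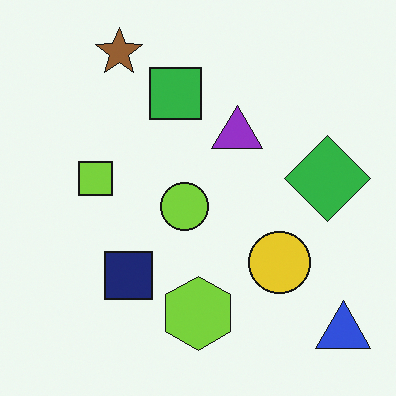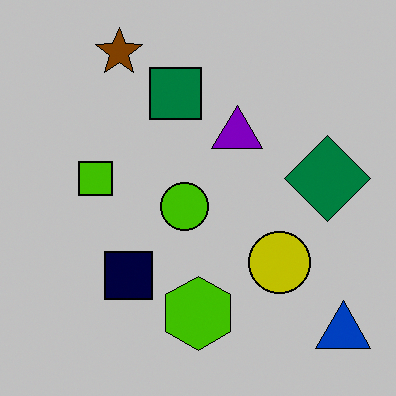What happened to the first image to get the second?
This is the original image heavily posterized to just a handful of flat colors.

Each flat color has snapped to a coarser quantized level — most visibly, the near-white background has dropped to a flat grey.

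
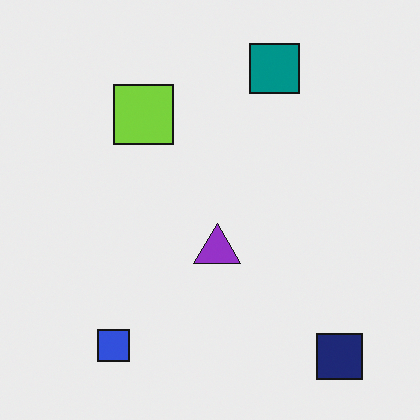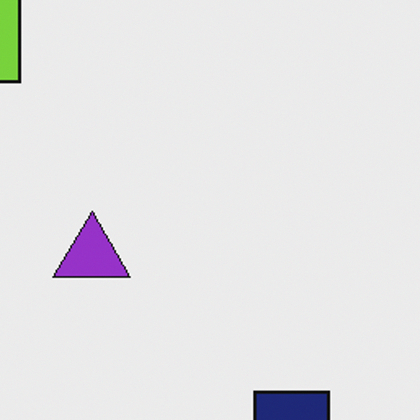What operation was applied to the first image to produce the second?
Cropped tightly and scaled back up.

The visible shapes are larger and the field of view is narrower; shapes near the original edges may be partly or wholly outside the frame — a crop-and-rescale.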